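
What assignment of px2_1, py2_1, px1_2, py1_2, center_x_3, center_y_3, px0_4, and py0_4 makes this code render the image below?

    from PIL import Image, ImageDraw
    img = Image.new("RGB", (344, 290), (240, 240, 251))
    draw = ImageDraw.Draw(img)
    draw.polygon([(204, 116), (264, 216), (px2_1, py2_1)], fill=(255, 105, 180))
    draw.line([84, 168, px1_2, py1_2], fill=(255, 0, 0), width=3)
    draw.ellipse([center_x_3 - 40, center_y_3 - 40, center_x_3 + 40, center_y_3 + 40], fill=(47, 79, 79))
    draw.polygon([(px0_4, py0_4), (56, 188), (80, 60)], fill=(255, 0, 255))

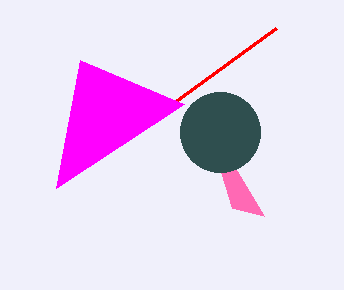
px2_1 = 232; py2_1 = 208; px1_2 = 276; py1_2 = 28; center_x_3 = 220; center_y_3 = 132; px0_4 = 184; py0_4 = 104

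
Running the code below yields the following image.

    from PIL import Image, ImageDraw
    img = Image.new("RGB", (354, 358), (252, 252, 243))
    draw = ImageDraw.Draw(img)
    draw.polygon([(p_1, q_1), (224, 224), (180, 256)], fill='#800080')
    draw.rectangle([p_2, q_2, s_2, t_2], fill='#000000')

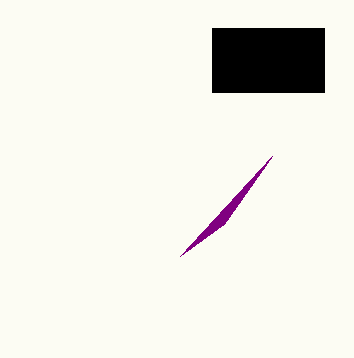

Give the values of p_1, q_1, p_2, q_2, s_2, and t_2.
p_1 = 272, q_1 = 156, p_2 = 212, q_2 = 28, s_2 = 324, t_2 = 92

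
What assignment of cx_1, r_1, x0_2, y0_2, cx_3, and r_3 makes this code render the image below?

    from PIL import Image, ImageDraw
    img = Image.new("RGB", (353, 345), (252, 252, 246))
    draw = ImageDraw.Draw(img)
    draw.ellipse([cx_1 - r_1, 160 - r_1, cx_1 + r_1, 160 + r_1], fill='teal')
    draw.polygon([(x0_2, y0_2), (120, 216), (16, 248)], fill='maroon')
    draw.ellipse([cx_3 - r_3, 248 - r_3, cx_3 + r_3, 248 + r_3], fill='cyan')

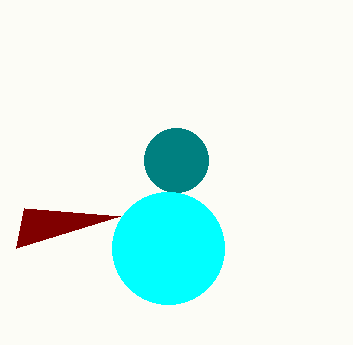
cx_1 = 176; r_1 = 32; x0_2 = 24; y0_2 = 208; cx_3 = 168; r_3 = 56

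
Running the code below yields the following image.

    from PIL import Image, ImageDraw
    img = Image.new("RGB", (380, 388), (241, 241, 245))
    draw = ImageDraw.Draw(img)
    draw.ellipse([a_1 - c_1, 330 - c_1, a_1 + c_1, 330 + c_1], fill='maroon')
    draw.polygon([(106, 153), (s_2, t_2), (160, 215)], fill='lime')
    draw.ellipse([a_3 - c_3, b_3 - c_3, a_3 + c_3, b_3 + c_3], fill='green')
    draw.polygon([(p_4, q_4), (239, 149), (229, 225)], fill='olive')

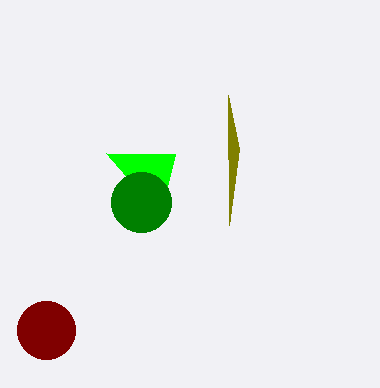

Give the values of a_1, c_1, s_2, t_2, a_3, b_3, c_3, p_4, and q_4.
a_1 = 46, c_1 = 29, s_2 = 175, t_2 = 154, a_3 = 141, b_3 = 202, c_3 = 30, p_4 = 228, q_4 = 95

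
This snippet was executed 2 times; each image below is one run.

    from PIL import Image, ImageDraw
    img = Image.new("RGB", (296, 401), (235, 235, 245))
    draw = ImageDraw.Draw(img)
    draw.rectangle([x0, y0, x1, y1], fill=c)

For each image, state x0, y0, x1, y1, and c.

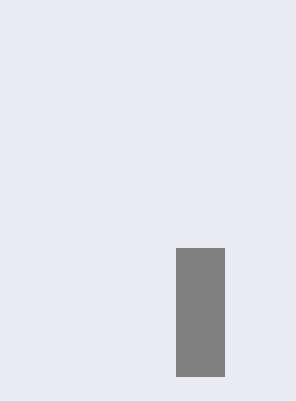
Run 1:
x0 = 176, y0 = 248, x1 = 224, y1 = 376, c = 'gray'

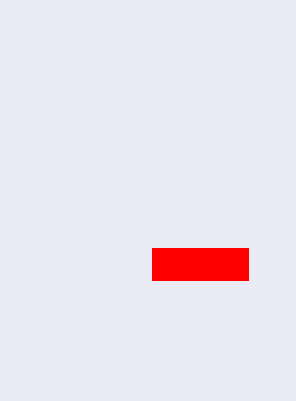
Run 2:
x0 = 152
y0 = 248
x1 = 248
y1 = 280
c = 'red'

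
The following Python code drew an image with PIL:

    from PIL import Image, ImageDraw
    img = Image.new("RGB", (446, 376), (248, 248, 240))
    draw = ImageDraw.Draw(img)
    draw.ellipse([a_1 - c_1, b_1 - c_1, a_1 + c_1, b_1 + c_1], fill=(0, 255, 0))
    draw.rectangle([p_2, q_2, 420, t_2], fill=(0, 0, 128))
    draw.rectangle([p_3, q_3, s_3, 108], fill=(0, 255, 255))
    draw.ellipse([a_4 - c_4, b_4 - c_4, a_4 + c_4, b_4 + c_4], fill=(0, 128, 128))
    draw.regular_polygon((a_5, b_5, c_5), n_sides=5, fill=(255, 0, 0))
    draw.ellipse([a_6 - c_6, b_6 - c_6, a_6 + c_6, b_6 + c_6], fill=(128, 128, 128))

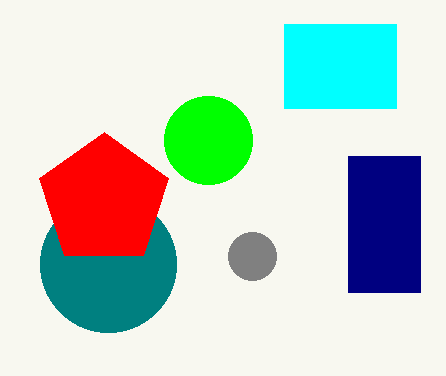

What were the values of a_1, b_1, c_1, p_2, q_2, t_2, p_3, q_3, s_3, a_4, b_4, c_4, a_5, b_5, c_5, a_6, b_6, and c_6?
a_1 = 208
b_1 = 140
c_1 = 44
p_2 = 348
q_2 = 156
t_2 = 292
p_3 = 284
q_3 = 24
s_3 = 396
a_4 = 108
b_4 = 264
c_4 = 68
a_5 = 104
b_5 = 200
c_5 = 68
a_6 = 252
b_6 = 256
c_6 = 24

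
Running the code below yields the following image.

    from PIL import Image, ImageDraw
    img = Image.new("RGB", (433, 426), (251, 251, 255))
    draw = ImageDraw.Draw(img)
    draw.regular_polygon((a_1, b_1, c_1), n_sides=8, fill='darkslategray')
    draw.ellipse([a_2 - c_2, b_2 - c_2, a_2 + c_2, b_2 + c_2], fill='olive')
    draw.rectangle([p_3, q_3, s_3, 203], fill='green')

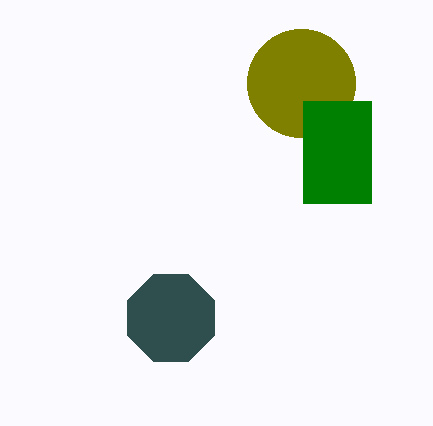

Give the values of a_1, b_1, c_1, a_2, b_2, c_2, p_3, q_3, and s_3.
a_1 = 171; b_1 = 318; c_1 = 47; a_2 = 301; b_2 = 83; c_2 = 54; p_3 = 303; q_3 = 101; s_3 = 371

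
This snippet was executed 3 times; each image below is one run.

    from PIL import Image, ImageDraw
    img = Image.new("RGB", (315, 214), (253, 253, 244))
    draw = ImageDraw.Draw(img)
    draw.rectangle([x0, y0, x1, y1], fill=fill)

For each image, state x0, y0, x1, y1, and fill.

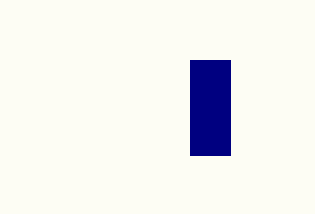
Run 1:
x0 = 190; y0 = 60; x1 = 230; y1 = 155; fill = 'navy'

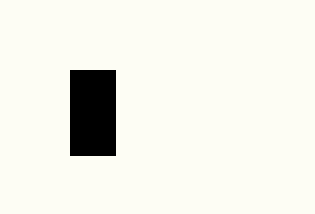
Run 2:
x0 = 70; y0 = 70; x1 = 115; y1 = 155; fill = 'black'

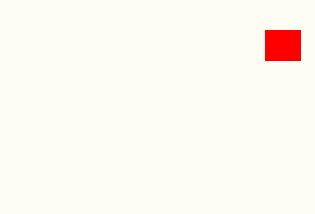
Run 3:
x0 = 265
y0 = 30
x1 = 300
y1 = 60
fill = 'red'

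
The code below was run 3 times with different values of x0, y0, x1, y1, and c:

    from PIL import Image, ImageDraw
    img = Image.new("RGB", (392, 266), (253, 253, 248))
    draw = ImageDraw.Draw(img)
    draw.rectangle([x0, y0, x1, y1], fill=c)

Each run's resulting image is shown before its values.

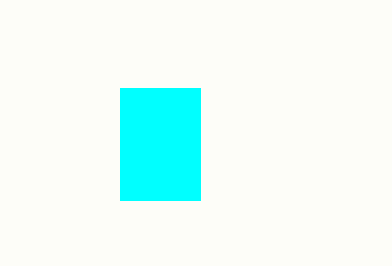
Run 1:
x0 = 120, y0 = 88, x1 = 200, y1 = 200, c = 'cyan'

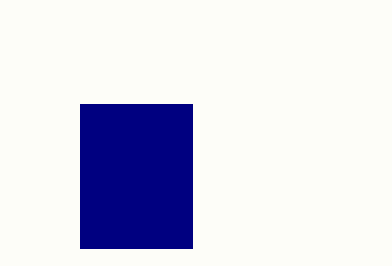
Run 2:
x0 = 80, y0 = 104, x1 = 192, y1 = 248, c = 'navy'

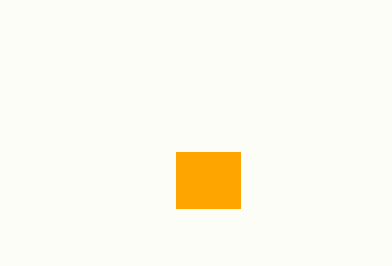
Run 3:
x0 = 176, y0 = 152, x1 = 240, y1 = 208, c = 'orange'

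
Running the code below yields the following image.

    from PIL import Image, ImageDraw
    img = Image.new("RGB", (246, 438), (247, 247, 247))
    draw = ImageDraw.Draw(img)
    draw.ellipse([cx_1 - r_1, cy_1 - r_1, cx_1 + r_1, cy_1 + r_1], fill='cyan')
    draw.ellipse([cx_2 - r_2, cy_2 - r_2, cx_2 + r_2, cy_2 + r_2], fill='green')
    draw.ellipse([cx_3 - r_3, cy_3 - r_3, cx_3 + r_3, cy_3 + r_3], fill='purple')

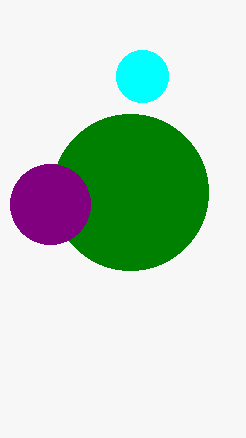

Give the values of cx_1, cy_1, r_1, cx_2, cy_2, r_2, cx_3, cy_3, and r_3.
cx_1 = 142; cy_1 = 76; r_1 = 26; cx_2 = 130; cy_2 = 192; r_2 = 78; cx_3 = 50; cy_3 = 204; r_3 = 40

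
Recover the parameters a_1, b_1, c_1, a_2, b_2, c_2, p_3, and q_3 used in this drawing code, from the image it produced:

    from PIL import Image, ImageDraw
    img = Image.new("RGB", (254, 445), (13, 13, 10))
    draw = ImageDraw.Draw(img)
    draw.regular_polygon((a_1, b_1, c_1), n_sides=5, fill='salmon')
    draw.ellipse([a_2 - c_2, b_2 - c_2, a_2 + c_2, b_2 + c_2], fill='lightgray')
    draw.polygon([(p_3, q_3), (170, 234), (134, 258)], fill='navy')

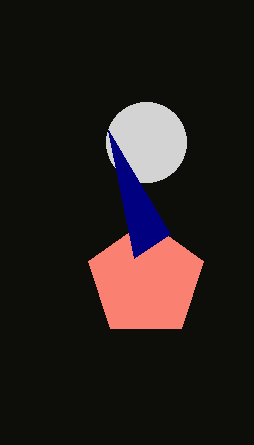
a_1 = 146; b_1 = 280; c_1 = 60; a_2 = 146; b_2 = 142; c_2 = 40; p_3 = 108; q_3 = 130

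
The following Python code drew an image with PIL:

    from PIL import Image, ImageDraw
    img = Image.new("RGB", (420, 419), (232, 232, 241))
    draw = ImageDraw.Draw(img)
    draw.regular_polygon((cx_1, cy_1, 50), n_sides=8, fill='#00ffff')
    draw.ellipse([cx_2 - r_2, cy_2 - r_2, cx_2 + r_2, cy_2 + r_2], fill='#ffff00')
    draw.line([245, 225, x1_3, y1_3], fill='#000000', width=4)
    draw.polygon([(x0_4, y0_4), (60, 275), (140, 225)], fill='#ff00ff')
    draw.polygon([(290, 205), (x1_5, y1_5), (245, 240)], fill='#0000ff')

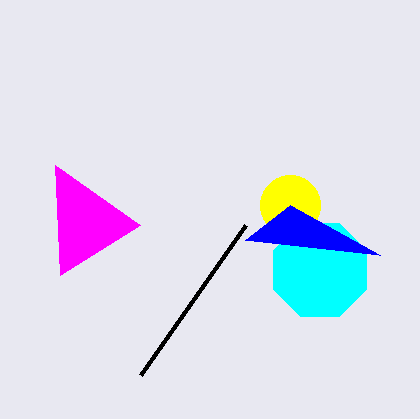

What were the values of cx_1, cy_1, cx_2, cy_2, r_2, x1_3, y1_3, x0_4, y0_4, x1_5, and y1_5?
cx_1 = 320
cy_1 = 270
cx_2 = 290
cy_2 = 205
r_2 = 30
x1_3 = 140
y1_3 = 375
x0_4 = 55
y0_4 = 165
x1_5 = 380
y1_5 = 255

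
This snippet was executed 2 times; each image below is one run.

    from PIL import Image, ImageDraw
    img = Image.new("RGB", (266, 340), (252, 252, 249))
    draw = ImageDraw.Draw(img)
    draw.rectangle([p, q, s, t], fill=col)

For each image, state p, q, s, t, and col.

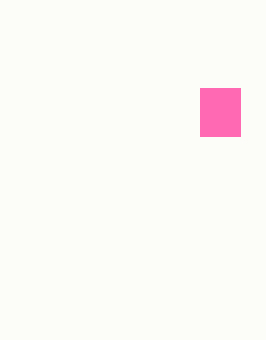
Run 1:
p = 200
q = 88
s = 240
t = 136
col = 'hotpink'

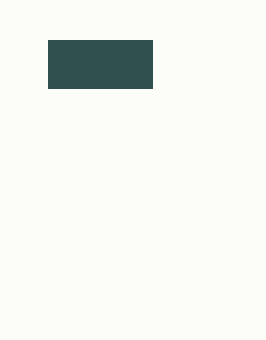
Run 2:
p = 48
q = 40
s = 152
t = 88
col = 'darkslategray'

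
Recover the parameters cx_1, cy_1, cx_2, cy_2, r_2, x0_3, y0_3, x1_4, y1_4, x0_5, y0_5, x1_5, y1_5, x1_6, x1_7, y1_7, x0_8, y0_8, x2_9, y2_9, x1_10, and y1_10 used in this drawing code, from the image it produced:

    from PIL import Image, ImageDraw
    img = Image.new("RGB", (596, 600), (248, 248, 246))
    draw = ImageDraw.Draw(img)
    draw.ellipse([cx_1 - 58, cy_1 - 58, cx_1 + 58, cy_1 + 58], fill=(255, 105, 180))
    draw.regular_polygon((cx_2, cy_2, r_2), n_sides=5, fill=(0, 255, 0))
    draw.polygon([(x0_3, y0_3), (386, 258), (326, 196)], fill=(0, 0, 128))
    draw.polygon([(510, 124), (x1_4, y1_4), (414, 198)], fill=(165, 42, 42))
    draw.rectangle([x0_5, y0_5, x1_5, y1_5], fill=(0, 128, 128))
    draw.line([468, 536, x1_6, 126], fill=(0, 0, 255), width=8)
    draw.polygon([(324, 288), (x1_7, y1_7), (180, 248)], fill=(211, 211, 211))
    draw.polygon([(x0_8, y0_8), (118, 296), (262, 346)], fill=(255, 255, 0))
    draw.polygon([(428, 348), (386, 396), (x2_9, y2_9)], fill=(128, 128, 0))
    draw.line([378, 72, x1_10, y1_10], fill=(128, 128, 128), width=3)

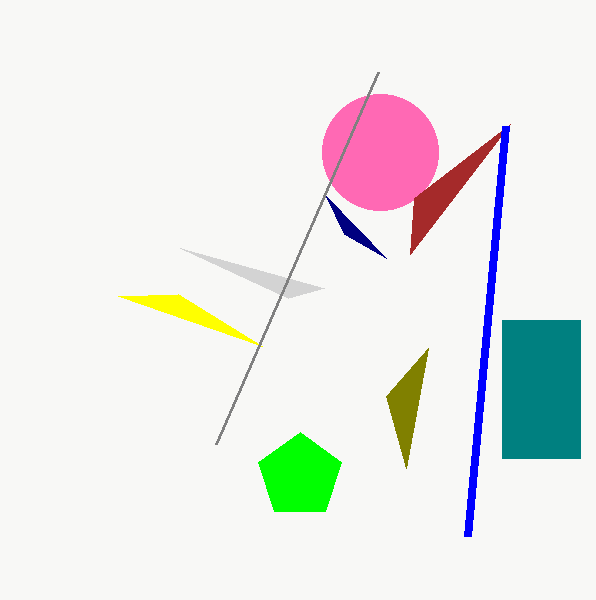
cx_1 = 380
cy_1 = 152
cx_2 = 300
cy_2 = 476
r_2 = 44
x0_3 = 344
y0_3 = 234
x1_4 = 410
y1_4 = 254
x0_5 = 502
y0_5 = 320
x1_5 = 580
y1_5 = 458
x1_6 = 506
x1_7 = 288
y1_7 = 298
x0_8 = 178
y0_8 = 294
x2_9 = 406
y2_9 = 468
x1_10 = 216
y1_10 = 444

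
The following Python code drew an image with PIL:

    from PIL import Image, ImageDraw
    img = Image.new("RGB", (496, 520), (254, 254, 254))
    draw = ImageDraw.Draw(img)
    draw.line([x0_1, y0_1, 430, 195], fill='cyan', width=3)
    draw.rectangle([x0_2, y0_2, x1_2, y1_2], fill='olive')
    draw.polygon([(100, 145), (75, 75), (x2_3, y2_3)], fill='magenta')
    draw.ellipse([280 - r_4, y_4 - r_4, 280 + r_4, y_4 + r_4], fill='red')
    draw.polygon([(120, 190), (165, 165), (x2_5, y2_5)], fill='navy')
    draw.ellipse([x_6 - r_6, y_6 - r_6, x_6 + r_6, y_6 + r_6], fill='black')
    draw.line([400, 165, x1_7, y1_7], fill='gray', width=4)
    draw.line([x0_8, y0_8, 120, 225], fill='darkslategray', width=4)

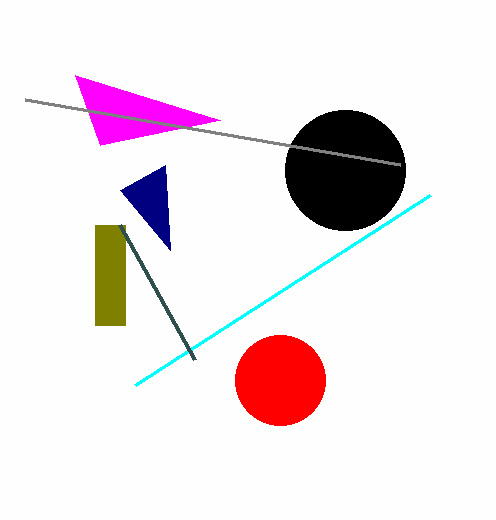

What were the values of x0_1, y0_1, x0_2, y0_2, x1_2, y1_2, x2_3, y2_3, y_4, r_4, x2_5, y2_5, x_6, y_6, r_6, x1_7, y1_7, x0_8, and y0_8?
x0_1 = 135; y0_1 = 385; x0_2 = 95; y0_2 = 225; x1_2 = 125; y1_2 = 325; x2_3 = 220; y2_3 = 120; y_4 = 380; r_4 = 45; x2_5 = 170; y2_5 = 250; x_6 = 345; y_6 = 170; r_6 = 60; x1_7 = 25; y1_7 = 100; x0_8 = 195; y0_8 = 360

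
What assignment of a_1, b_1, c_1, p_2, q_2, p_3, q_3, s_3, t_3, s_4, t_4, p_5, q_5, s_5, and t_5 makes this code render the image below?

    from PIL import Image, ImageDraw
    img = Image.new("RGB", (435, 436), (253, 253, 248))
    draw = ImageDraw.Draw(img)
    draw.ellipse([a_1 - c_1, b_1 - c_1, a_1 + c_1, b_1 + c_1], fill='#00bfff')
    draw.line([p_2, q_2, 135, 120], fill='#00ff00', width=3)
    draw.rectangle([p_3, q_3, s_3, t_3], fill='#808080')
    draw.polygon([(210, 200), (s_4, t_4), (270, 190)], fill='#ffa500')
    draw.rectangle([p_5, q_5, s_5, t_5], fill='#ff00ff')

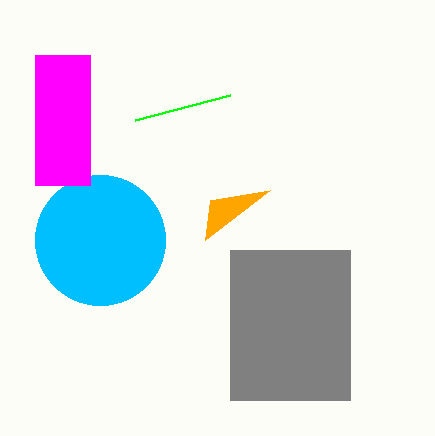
a_1 = 100; b_1 = 240; c_1 = 65; p_2 = 230; q_2 = 95; p_3 = 230; q_3 = 250; s_3 = 350; t_3 = 400; s_4 = 205; t_4 = 240; p_5 = 35; q_5 = 55; s_5 = 90; t_5 = 185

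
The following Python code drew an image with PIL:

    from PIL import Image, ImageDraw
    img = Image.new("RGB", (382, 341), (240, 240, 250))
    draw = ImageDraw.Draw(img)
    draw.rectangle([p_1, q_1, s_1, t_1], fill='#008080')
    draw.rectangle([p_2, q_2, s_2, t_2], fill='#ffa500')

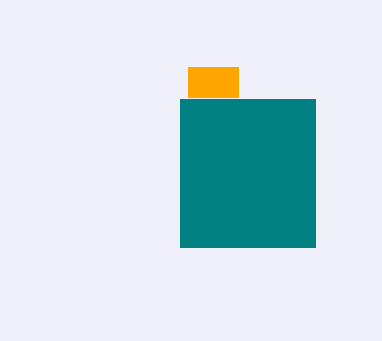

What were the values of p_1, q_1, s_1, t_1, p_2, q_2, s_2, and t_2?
p_1 = 180, q_1 = 99, s_1 = 315, t_1 = 247, p_2 = 188, q_2 = 67, s_2 = 238, t_2 = 97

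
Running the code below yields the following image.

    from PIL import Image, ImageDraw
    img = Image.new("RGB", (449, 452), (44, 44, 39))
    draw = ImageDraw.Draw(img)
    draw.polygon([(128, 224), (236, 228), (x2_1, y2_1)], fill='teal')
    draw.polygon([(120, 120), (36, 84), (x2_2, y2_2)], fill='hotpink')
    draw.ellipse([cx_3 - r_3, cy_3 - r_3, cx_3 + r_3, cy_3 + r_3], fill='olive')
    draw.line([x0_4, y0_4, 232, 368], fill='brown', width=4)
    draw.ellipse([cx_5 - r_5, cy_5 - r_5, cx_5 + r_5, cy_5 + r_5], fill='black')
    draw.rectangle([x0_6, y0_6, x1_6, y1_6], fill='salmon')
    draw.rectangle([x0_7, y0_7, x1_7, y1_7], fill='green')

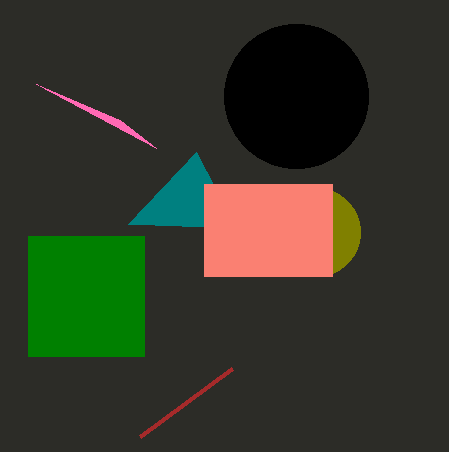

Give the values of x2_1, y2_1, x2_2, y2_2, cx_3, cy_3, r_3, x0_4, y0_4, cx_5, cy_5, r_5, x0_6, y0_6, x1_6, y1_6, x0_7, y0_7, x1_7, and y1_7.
x2_1 = 196
y2_1 = 152
x2_2 = 156
y2_2 = 148
cx_3 = 316
cy_3 = 232
r_3 = 44
x0_4 = 140
y0_4 = 436
cx_5 = 296
cy_5 = 96
r_5 = 72
x0_6 = 204
y0_6 = 184
x1_6 = 332
y1_6 = 276
x0_7 = 28
y0_7 = 236
x1_7 = 144
y1_7 = 356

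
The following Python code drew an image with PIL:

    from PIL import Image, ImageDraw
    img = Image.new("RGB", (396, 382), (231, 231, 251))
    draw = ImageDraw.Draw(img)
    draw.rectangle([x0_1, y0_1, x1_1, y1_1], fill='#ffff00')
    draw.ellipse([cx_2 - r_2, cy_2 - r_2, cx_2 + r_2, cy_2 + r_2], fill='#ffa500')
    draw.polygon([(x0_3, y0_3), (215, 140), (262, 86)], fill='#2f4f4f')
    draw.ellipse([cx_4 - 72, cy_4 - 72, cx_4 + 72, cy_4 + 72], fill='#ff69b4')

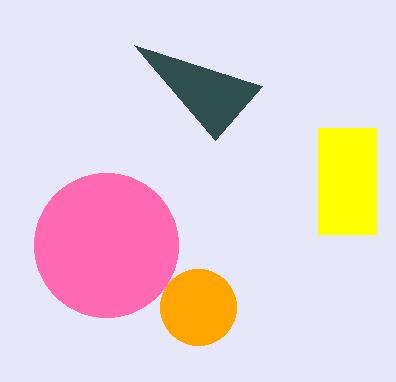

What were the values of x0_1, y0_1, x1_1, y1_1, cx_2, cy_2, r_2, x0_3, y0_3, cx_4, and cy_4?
x0_1 = 318, y0_1 = 128, x1_1 = 376, y1_1 = 234, cx_2 = 198, cy_2 = 307, r_2 = 38, x0_3 = 134, y0_3 = 45, cx_4 = 106, cy_4 = 245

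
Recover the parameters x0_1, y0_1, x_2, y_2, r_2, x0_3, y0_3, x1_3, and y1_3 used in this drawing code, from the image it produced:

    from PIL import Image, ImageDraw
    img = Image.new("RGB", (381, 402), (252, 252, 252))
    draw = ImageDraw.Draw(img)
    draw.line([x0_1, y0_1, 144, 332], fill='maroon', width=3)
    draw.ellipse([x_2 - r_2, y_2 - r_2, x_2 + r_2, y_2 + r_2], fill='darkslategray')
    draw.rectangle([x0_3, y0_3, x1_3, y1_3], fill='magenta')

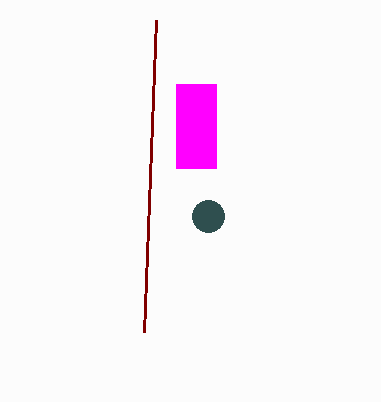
x0_1 = 156; y0_1 = 20; x_2 = 208; y_2 = 216; r_2 = 16; x0_3 = 176; y0_3 = 84; x1_3 = 216; y1_3 = 168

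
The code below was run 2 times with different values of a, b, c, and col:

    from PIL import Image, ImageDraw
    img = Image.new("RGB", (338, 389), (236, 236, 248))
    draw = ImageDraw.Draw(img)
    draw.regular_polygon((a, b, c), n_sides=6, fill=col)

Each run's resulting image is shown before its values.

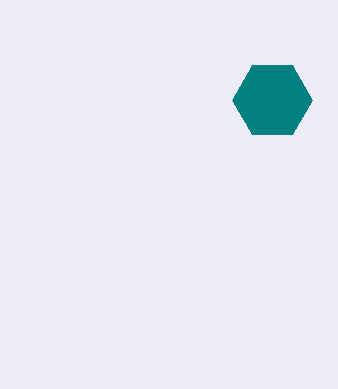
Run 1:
a = 272, b = 100, c = 40, col = 'teal'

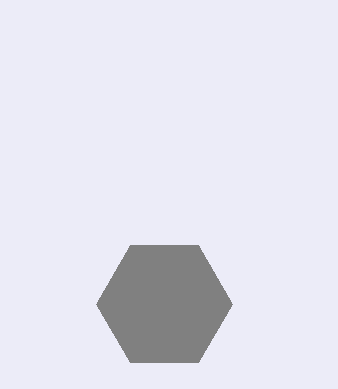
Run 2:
a = 164, b = 304, c = 68, col = 'gray'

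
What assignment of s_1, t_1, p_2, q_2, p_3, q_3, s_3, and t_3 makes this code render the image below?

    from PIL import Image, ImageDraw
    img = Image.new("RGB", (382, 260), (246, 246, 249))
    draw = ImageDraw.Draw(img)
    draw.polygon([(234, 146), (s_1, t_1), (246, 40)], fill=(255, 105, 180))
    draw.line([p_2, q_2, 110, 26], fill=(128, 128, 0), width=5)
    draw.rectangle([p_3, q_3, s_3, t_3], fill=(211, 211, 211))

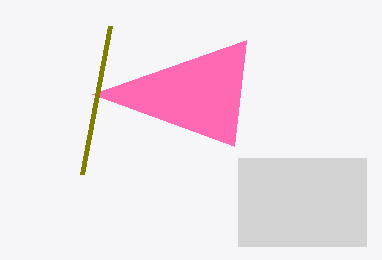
s_1 = 92; t_1 = 94; p_2 = 82; q_2 = 174; p_3 = 238; q_3 = 158; s_3 = 366; t_3 = 246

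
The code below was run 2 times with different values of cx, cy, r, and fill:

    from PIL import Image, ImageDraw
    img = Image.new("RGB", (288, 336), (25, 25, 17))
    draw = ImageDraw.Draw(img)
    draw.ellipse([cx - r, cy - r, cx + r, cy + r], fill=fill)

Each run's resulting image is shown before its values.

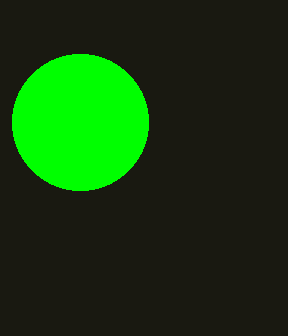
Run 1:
cx = 80; cy = 122; r = 68; fill = 'lime'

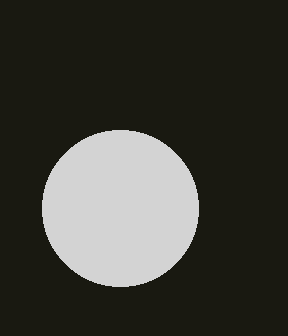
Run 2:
cx = 120, cy = 208, r = 78, fill = 'lightgray'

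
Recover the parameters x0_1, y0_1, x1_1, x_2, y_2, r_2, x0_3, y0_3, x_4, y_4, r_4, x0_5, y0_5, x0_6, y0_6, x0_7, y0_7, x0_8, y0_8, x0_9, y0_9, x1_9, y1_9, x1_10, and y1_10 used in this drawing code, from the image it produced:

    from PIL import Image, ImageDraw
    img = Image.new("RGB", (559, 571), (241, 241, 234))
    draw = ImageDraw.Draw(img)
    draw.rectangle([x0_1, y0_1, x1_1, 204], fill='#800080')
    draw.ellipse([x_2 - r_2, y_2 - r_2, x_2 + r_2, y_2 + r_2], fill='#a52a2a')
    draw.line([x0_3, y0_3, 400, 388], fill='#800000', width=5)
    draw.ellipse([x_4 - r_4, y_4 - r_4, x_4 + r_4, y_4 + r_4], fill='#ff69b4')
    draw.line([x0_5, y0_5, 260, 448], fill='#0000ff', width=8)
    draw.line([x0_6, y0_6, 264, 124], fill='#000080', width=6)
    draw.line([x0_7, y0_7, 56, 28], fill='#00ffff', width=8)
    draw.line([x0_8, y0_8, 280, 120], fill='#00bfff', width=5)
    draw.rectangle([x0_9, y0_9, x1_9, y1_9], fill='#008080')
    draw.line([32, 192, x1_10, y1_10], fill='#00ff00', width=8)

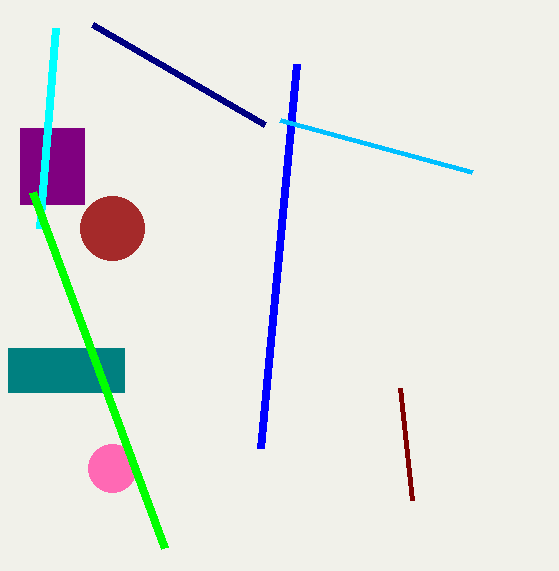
x0_1 = 20, y0_1 = 128, x1_1 = 84, x_2 = 112, y_2 = 228, r_2 = 32, x0_3 = 412, y0_3 = 500, x_4 = 112, y_4 = 468, r_4 = 24, x0_5 = 296, y0_5 = 64, x0_6 = 92, y0_6 = 24, x0_7 = 40, y0_7 = 228, x0_8 = 472, y0_8 = 172, x0_9 = 8, y0_9 = 348, x1_9 = 124, y1_9 = 392, x1_10 = 164, y1_10 = 548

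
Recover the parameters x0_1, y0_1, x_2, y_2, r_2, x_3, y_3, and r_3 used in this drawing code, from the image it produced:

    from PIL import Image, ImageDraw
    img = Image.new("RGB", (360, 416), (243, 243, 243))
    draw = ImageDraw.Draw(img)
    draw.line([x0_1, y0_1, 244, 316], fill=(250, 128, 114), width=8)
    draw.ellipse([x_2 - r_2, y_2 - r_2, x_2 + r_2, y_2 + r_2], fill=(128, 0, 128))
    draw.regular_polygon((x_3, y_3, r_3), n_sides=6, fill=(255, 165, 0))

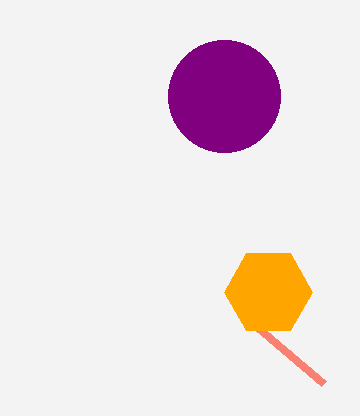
x0_1 = 324, y0_1 = 384, x_2 = 224, y_2 = 96, r_2 = 56, x_3 = 268, y_3 = 292, r_3 = 44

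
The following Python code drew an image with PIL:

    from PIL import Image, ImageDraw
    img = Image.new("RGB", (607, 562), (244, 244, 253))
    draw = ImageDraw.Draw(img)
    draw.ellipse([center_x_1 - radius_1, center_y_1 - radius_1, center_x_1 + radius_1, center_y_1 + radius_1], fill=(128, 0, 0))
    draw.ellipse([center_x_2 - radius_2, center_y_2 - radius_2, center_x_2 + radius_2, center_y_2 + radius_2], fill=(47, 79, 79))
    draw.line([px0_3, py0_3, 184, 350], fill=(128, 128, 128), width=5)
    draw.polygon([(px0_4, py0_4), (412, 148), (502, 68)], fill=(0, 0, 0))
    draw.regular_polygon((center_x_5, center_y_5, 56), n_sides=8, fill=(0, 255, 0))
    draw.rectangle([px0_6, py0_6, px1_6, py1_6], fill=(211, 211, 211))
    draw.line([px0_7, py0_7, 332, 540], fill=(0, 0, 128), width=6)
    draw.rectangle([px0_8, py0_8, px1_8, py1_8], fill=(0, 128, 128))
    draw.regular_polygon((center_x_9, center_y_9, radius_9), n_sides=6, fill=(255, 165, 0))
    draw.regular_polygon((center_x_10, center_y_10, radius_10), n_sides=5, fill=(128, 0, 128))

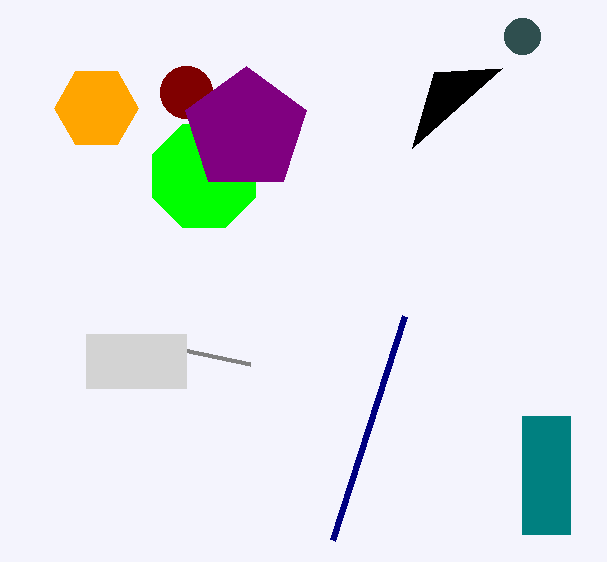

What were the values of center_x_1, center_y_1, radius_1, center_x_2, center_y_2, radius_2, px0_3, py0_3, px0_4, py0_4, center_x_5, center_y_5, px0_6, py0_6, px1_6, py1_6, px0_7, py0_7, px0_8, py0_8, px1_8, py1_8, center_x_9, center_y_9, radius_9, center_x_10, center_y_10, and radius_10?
center_x_1 = 186
center_y_1 = 92
radius_1 = 26
center_x_2 = 522
center_y_2 = 36
radius_2 = 18
px0_3 = 250
py0_3 = 364
px0_4 = 434
py0_4 = 72
center_x_5 = 204
center_y_5 = 176
px0_6 = 86
py0_6 = 334
px1_6 = 186
py1_6 = 388
px0_7 = 404
py0_7 = 316
px0_8 = 522
py0_8 = 416
px1_8 = 570
py1_8 = 534
center_x_9 = 96
center_y_9 = 108
radius_9 = 42
center_x_10 = 246
center_y_10 = 130
radius_10 = 64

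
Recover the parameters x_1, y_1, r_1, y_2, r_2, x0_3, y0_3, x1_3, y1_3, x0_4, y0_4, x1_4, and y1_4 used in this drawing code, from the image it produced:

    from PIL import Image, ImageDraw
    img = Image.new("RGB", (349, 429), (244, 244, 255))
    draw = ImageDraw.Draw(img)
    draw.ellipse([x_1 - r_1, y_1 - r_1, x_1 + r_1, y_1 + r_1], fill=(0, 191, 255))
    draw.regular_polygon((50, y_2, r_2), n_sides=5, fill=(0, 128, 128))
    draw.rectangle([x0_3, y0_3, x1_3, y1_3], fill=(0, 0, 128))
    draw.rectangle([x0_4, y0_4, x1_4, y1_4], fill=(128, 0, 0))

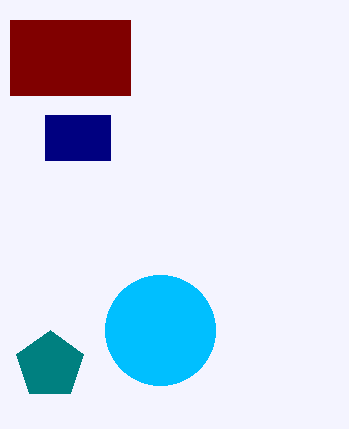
x_1 = 160; y_1 = 330; r_1 = 55; y_2 = 365; r_2 = 35; x0_3 = 45; y0_3 = 115; x1_3 = 110; y1_3 = 160; x0_4 = 10; y0_4 = 20; x1_4 = 130; y1_4 = 95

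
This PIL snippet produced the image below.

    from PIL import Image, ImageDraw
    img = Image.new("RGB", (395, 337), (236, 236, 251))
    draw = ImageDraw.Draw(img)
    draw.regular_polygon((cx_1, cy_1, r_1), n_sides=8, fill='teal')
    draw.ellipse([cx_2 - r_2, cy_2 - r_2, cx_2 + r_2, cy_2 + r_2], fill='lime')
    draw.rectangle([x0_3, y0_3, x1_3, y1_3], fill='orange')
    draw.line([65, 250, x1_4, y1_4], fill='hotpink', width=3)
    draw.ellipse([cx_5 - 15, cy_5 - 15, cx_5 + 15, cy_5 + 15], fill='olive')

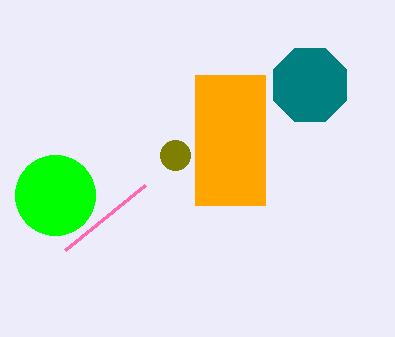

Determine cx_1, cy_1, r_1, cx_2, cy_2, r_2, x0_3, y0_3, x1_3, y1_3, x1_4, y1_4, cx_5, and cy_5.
cx_1 = 310
cy_1 = 85
r_1 = 40
cx_2 = 55
cy_2 = 195
r_2 = 40
x0_3 = 195
y0_3 = 75
x1_3 = 265
y1_3 = 205
x1_4 = 145
y1_4 = 185
cx_5 = 175
cy_5 = 155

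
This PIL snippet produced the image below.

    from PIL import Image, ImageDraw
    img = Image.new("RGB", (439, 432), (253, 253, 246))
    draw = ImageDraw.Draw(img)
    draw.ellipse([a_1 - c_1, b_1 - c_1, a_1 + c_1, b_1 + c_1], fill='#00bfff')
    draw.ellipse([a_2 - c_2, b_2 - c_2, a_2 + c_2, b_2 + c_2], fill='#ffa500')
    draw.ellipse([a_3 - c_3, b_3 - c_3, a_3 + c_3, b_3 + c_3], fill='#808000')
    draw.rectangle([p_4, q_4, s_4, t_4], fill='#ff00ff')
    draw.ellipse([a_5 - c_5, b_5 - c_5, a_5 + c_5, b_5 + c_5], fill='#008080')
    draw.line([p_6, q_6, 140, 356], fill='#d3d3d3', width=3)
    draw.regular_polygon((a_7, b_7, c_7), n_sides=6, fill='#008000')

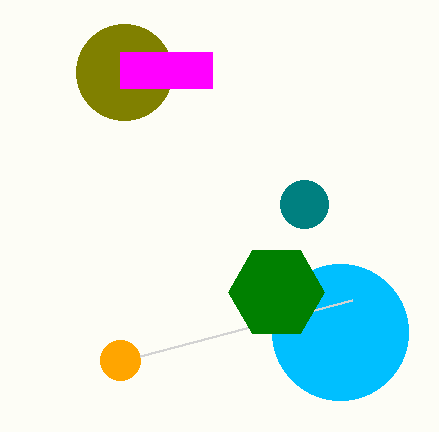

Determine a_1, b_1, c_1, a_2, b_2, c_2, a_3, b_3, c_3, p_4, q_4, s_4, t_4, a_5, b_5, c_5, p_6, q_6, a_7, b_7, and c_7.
a_1 = 340; b_1 = 332; c_1 = 68; a_2 = 120; b_2 = 360; c_2 = 20; a_3 = 124; b_3 = 72; c_3 = 48; p_4 = 120; q_4 = 52; s_4 = 212; t_4 = 88; a_5 = 304; b_5 = 204; c_5 = 24; p_6 = 352; q_6 = 300; a_7 = 276; b_7 = 292; c_7 = 48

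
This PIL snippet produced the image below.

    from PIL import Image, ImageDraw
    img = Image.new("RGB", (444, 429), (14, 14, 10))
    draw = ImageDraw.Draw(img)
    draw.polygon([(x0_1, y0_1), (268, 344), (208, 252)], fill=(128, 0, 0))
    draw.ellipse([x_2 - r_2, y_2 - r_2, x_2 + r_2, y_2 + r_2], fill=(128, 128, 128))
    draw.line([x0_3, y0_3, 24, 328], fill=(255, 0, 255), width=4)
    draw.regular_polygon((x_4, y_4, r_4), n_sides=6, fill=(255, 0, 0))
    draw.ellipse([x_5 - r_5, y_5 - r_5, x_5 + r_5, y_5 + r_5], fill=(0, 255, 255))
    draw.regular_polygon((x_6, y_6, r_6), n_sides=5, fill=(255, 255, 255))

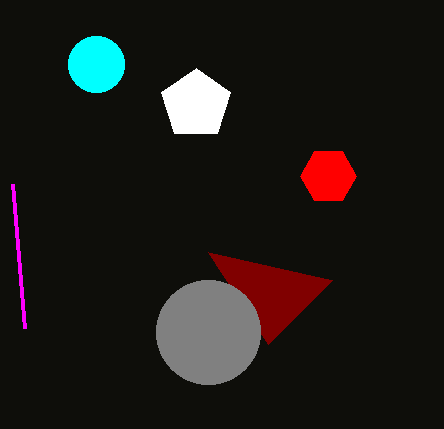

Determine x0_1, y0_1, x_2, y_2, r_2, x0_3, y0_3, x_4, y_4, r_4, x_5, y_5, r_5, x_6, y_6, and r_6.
x0_1 = 332, y0_1 = 280, x_2 = 208, y_2 = 332, r_2 = 52, x0_3 = 12, y0_3 = 184, x_4 = 328, y_4 = 176, r_4 = 28, x_5 = 96, y_5 = 64, r_5 = 28, x_6 = 196, y_6 = 104, r_6 = 36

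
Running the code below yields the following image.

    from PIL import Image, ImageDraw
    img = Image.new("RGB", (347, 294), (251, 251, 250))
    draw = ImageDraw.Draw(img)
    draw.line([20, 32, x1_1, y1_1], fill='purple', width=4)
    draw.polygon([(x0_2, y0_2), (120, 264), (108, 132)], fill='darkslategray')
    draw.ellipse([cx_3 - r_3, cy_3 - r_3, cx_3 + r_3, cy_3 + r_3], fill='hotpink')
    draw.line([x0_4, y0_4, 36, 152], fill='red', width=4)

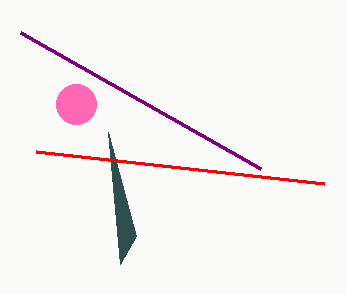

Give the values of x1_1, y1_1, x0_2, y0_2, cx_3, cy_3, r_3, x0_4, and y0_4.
x1_1 = 260
y1_1 = 168
x0_2 = 136
y0_2 = 236
cx_3 = 76
cy_3 = 104
r_3 = 20
x0_4 = 324
y0_4 = 184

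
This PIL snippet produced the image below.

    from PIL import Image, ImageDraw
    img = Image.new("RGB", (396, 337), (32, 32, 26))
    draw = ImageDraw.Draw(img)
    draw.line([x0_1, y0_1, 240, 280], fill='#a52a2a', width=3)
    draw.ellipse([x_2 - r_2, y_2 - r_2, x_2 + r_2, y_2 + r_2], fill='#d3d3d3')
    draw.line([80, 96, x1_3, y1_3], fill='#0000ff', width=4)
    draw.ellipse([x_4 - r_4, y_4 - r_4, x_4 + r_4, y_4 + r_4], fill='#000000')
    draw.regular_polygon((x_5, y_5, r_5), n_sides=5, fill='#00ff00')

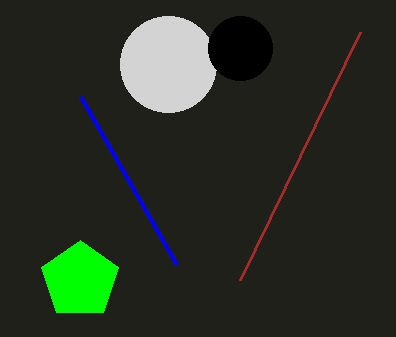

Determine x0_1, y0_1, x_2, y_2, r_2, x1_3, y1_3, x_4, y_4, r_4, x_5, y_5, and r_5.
x0_1 = 360, y0_1 = 32, x_2 = 168, y_2 = 64, r_2 = 48, x1_3 = 176, y1_3 = 264, x_4 = 240, y_4 = 48, r_4 = 32, x_5 = 80, y_5 = 280, r_5 = 40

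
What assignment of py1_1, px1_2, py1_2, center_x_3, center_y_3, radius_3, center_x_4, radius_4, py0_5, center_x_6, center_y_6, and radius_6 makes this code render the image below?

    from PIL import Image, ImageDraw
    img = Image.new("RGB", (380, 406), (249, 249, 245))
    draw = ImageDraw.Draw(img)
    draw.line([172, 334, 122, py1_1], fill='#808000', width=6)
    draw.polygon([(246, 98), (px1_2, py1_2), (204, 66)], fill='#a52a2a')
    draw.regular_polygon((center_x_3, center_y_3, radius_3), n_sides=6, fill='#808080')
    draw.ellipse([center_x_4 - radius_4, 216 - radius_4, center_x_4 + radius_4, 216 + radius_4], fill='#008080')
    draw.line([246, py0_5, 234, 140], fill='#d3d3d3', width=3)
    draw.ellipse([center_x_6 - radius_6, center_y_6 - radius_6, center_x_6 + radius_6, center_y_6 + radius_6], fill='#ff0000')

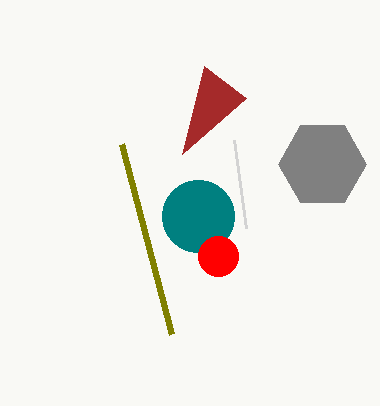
py1_1 = 144; px1_2 = 182; py1_2 = 154; center_x_3 = 322; center_y_3 = 164; radius_3 = 44; center_x_4 = 198; radius_4 = 36; py0_5 = 228; center_x_6 = 218; center_y_6 = 256; radius_6 = 20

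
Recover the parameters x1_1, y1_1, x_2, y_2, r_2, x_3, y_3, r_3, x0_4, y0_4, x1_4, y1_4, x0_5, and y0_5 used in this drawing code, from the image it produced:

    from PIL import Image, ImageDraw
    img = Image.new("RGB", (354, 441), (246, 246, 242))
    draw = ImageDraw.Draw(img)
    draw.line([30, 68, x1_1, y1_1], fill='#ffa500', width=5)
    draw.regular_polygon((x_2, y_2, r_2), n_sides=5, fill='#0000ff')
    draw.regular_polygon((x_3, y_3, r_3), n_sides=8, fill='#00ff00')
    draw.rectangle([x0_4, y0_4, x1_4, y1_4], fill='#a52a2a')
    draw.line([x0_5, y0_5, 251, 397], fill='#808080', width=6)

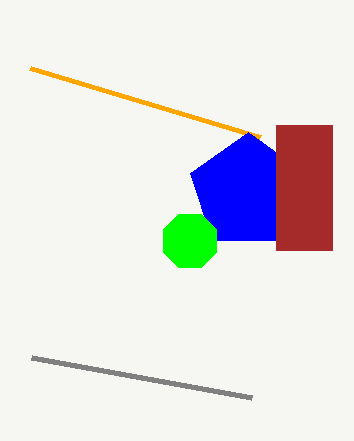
x1_1 = 260
y1_1 = 137
x_2 = 248
y_2 = 192
r_2 = 60
x_3 = 190
y_3 = 241
r_3 = 29
x0_4 = 276
y0_4 = 125
x1_4 = 332
y1_4 = 250
x0_5 = 31
y0_5 = 357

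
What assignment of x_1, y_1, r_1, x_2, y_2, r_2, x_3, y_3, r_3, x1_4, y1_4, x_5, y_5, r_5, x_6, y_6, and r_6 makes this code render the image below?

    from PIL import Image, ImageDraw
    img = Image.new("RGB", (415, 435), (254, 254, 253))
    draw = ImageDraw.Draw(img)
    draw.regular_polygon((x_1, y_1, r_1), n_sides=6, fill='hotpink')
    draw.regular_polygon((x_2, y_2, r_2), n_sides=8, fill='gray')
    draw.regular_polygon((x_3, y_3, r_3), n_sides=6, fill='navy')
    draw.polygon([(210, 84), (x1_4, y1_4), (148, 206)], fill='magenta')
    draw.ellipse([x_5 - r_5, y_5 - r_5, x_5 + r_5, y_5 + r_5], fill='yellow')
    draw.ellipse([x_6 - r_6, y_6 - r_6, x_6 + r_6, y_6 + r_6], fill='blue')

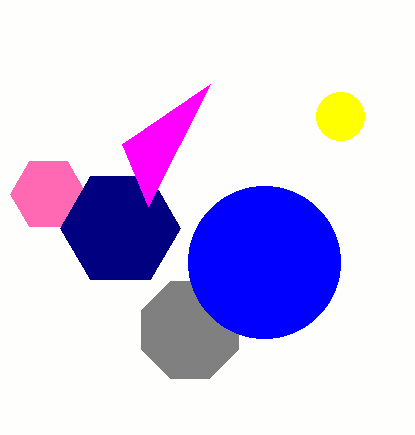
x_1 = 48; y_1 = 194; r_1 = 38; x_2 = 190; y_2 = 330; r_2 = 52; x_3 = 120; y_3 = 228; r_3 = 60; x1_4 = 122; y1_4 = 144; x_5 = 340; y_5 = 116; r_5 = 24; x_6 = 264; y_6 = 262; r_6 = 76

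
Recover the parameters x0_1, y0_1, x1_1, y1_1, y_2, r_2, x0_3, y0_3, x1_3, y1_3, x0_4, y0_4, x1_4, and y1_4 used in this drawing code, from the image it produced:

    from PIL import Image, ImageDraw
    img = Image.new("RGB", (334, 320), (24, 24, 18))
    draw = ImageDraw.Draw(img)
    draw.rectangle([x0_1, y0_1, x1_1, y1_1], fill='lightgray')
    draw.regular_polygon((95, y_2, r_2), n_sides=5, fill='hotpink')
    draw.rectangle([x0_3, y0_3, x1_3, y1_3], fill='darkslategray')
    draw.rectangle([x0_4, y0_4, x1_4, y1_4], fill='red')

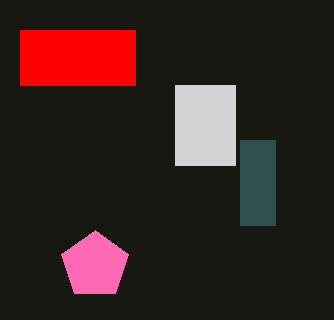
x0_1 = 175
y0_1 = 85
x1_1 = 235
y1_1 = 165
y_2 = 265
r_2 = 35
x0_3 = 240
y0_3 = 140
x1_3 = 275
y1_3 = 225
x0_4 = 20
y0_4 = 30
x1_4 = 135
y1_4 = 85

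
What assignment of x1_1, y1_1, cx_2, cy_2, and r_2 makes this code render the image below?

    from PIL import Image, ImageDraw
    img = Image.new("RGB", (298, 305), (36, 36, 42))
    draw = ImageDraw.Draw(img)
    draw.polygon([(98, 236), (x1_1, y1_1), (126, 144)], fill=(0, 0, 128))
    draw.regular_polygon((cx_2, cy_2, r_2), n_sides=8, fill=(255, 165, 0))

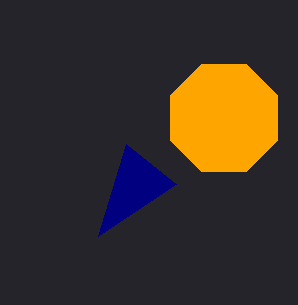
x1_1 = 176, y1_1 = 184, cx_2 = 224, cy_2 = 118, r_2 = 58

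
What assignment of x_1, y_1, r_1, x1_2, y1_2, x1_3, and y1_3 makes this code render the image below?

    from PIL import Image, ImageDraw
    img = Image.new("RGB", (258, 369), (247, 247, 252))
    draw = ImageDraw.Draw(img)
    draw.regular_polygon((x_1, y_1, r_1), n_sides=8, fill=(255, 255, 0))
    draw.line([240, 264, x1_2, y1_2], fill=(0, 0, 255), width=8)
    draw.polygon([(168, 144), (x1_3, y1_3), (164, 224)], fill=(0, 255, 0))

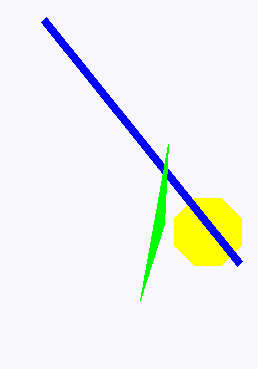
x_1 = 208; y_1 = 232; r_1 = 36; x1_2 = 44; y1_2 = 20; x1_3 = 140; y1_3 = 300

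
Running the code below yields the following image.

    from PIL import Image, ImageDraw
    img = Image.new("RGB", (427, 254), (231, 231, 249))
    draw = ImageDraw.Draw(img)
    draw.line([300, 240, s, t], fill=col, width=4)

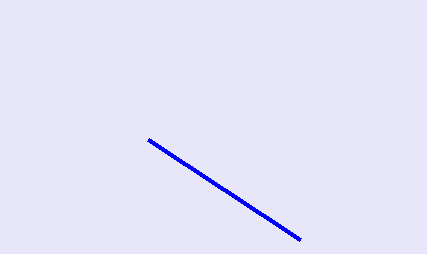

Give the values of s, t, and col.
s = 148
t = 140
col = 'blue'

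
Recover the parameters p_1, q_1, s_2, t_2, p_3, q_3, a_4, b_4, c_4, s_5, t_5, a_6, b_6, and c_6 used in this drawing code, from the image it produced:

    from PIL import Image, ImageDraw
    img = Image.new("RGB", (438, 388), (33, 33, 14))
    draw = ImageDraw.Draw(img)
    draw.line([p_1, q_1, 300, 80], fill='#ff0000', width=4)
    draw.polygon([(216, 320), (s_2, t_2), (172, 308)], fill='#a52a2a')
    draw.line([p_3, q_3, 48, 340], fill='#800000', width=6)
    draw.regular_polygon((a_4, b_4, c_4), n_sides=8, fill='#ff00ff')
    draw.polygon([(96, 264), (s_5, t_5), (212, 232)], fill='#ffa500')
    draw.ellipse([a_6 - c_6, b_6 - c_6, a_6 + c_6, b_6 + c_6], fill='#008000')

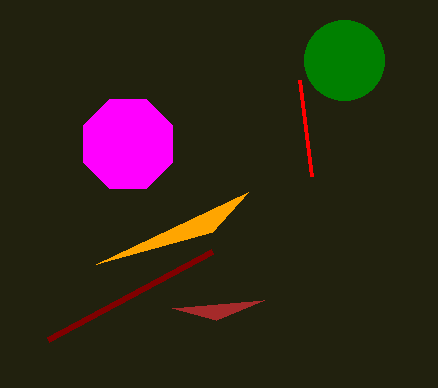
p_1 = 312, q_1 = 176, s_2 = 264, t_2 = 300, p_3 = 212, q_3 = 252, a_4 = 128, b_4 = 144, c_4 = 48, s_5 = 248, t_5 = 192, a_6 = 344, b_6 = 60, c_6 = 40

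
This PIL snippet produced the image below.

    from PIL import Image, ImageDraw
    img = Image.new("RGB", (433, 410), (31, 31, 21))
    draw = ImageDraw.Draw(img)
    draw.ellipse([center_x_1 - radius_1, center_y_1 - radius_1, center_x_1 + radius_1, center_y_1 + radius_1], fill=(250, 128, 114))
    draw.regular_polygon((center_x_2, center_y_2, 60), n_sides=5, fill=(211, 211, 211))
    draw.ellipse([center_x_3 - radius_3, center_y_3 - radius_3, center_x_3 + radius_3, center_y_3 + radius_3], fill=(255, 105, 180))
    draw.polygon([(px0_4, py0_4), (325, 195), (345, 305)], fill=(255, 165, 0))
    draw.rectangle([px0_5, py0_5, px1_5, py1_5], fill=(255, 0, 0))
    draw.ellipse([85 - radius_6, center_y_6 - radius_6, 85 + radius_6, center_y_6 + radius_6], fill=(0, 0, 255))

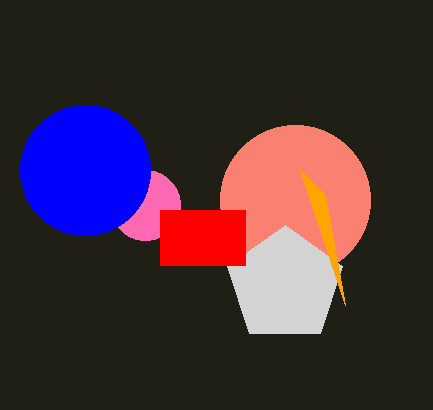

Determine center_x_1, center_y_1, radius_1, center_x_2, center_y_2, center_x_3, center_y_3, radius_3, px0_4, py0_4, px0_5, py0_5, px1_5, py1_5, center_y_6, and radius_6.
center_x_1 = 295
center_y_1 = 200
radius_1 = 75
center_x_2 = 285
center_y_2 = 285
center_x_3 = 145
center_y_3 = 205
radius_3 = 35
px0_4 = 300
py0_4 = 170
px0_5 = 160
py0_5 = 210
px1_5 = 245
py1_5 = 265
center_y_6 = 170
radius_6 = 65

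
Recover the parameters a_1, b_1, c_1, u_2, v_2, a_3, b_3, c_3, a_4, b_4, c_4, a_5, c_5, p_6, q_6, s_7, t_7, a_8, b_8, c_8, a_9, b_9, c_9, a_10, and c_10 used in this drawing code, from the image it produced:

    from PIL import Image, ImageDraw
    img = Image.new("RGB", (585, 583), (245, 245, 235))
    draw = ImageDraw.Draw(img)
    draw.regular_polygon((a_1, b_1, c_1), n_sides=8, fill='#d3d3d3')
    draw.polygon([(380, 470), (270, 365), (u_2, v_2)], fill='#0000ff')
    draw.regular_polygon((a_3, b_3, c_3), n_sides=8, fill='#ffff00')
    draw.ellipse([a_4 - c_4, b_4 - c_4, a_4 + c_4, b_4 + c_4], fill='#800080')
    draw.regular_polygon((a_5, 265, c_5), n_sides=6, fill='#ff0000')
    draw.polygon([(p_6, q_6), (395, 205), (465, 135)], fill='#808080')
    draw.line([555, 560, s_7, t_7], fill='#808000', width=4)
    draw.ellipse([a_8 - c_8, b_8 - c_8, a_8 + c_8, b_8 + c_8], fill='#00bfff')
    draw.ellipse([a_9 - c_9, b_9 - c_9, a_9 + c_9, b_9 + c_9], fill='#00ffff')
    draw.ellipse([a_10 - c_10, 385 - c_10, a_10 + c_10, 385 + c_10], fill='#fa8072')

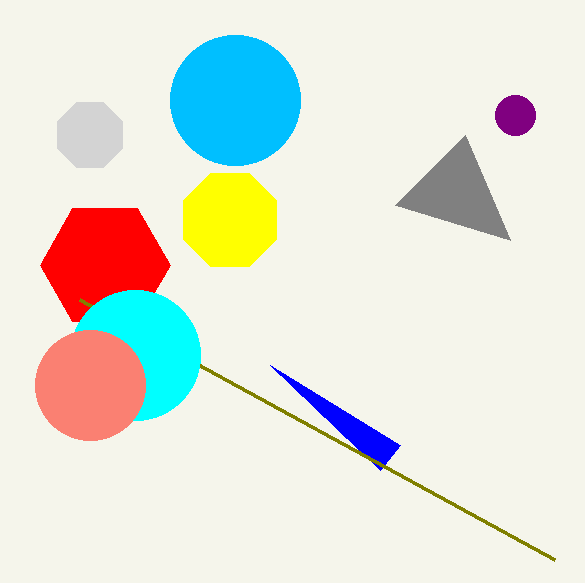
a_1 = 90; b_1 = 135; c_1 = 35; u_2 = 400; v_2 = 445; a_3 = 230; b_3 = 220; c_3 = 50; a_4 = 515; b_4 = 115; c_4 = 20; a_5 = 105; c_5 = 65; p_6 = 510; q_6 = 240; s_7 = 80; t_7 = 300; a_8 = 235; b_8 = 100; c_8 = 65; a_9 = 135; b_9 = 355; c_9 = 65; a_10 = 90; c_10 = 55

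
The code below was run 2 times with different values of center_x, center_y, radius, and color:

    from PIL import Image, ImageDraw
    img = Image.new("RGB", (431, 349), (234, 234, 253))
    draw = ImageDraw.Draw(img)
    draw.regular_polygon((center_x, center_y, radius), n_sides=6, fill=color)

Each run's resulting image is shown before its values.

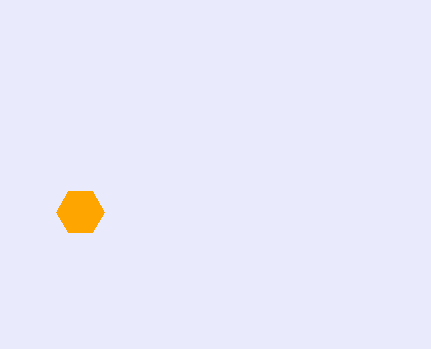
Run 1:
center_x = 80; center_y = 212; radius = 24; color = 'orange'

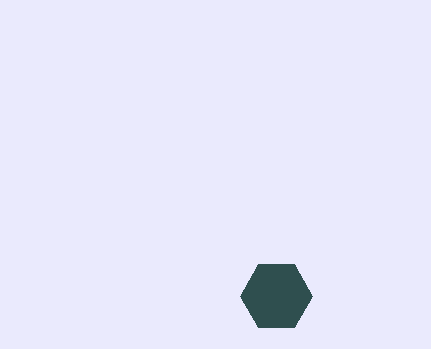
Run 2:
center_x = 276, center_y = 296, radius = 36, color = 'darkslategray'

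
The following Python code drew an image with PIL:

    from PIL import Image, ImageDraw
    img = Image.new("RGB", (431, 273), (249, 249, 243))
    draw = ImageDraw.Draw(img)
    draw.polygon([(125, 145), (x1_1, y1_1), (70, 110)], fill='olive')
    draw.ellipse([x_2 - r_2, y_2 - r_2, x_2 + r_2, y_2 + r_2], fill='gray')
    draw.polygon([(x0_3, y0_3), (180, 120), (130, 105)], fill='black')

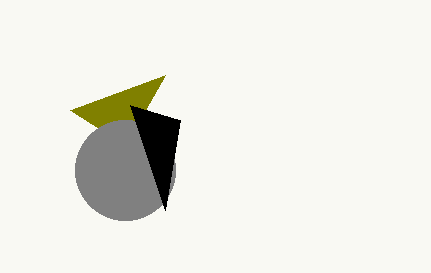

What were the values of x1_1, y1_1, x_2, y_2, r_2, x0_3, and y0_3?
x1_1 = 165; y1_1 = 75; x_2 = 125; y_2 = 170; r_2 = 50; x0_3 = 165; y0_3 = 210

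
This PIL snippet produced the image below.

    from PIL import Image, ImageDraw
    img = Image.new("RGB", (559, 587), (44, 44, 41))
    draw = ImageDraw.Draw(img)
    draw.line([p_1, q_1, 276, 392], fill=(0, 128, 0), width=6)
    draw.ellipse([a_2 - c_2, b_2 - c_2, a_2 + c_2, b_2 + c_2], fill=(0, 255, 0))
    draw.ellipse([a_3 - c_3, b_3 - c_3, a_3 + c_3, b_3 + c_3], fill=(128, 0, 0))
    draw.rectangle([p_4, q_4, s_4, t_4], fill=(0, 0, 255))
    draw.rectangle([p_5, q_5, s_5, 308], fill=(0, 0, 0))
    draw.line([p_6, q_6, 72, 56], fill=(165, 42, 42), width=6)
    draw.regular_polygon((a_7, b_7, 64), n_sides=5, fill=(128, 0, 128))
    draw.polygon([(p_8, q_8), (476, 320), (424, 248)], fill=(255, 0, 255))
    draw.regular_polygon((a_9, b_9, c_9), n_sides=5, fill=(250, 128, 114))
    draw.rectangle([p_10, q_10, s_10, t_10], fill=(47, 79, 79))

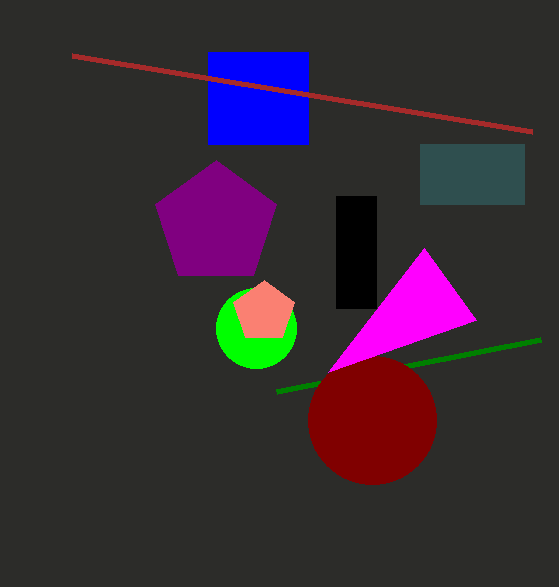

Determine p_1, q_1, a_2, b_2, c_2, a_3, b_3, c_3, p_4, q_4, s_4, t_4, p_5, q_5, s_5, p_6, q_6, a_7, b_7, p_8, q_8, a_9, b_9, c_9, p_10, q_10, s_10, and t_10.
p_1 = 540
q_1 = 340
a_2 = 256
b_2 = 328
c_2 = 40
a_3 = 372
b_3 = 420
c_3 = 64
p_4 = 208
q_4 = 52
s_4 = 308
t_4 = 144
p_5 = 336
q_5 = 196
s_5 = 376
p_6 = 532
q_6 = 132
a_7 = 216
b_7 = 224
p_8 = 328
q_8 = 372
a_9 = 264
b_9 = 312
c_9 = 32
p_10 = 420
q_10 = 144
s_10 = 524
t_10 = 204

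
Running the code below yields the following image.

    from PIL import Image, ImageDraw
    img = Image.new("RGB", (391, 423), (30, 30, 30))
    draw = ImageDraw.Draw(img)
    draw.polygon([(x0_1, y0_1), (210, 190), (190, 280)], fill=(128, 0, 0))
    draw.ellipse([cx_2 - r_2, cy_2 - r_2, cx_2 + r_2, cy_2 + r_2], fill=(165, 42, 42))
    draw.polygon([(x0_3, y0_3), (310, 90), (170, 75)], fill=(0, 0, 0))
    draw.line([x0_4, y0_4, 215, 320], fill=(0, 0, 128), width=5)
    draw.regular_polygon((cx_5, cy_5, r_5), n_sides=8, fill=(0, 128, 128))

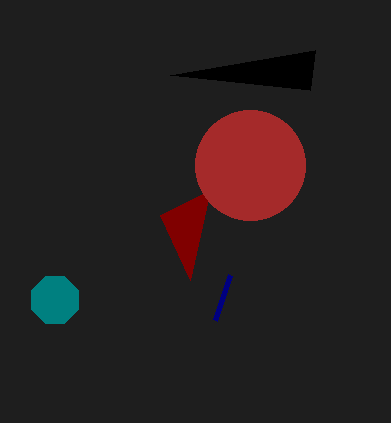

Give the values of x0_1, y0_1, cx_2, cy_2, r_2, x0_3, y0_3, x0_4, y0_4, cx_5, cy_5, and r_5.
x0_1 = 160; y0_1 = 215; cx_2 = 250; cy_2 = 165; r_2 = 55; x0_3 = 315; y0_3 = 50; x0_4 = 230; y0_4 = 275; cx_5 = 55; cy_5 = 300; r_5 = 25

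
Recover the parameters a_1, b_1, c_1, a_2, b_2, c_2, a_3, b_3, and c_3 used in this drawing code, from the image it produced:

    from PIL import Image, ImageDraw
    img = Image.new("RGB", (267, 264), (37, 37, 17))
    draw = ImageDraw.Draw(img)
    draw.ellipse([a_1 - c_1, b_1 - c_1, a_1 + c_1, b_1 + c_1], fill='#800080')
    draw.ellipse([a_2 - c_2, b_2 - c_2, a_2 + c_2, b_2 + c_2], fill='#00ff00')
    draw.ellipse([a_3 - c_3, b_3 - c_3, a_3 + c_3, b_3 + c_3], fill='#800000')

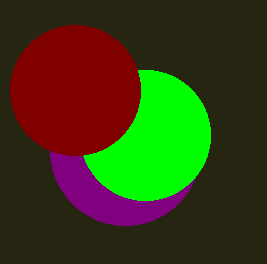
a_1 = 125, b_1 = 150, c_1 = 75, a_2 = 145, b_2 = 135, c_2 = 65, a_3 = 75, b_3 = 90, c_3 = 65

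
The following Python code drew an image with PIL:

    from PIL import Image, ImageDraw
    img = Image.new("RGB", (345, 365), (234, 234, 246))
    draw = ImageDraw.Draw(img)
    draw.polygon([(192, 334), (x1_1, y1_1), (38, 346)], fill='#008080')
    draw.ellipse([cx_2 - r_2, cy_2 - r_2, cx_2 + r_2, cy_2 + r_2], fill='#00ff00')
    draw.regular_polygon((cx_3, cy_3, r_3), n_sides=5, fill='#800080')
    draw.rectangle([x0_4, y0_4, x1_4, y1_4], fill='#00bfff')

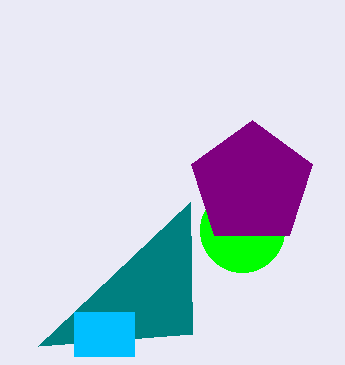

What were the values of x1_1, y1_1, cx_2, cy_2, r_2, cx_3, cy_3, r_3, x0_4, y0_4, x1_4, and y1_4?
x1_1 = 190, y1_1 = 202, cx_2 = 242, cy_2 = 230, r_2 = 42, cx_3 = 252, cy_3 = 184, r_3 = 64, x0_4 = 74, y0_4 = 312, x1_4 = 134, y1_4 = 356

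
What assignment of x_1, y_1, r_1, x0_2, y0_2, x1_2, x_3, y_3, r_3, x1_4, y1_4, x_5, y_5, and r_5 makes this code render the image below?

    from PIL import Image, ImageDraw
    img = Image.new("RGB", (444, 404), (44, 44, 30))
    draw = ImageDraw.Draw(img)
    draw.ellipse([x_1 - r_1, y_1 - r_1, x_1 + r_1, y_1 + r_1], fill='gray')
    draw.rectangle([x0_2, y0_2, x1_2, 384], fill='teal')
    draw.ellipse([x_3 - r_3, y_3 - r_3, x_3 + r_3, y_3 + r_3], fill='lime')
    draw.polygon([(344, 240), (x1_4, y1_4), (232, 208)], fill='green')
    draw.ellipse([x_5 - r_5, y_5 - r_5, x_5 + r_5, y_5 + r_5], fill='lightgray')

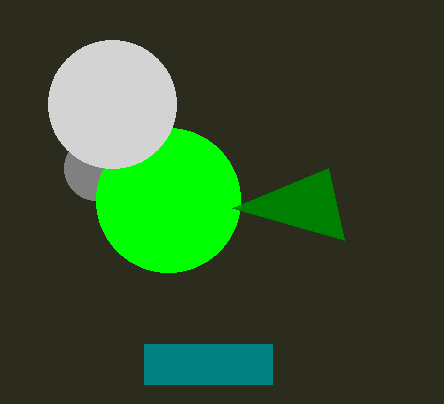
x_1 = 96
y_1 = 168
r_1 = 32
x0_2 = 144
y0_2 = 344
x1_2 = 272
x_3 = 168
y_3 = 200
r_3 = 72
x1_4 = 328
y1_4 = 168
x_5 = 112
y_5 = 104
r_5 = 64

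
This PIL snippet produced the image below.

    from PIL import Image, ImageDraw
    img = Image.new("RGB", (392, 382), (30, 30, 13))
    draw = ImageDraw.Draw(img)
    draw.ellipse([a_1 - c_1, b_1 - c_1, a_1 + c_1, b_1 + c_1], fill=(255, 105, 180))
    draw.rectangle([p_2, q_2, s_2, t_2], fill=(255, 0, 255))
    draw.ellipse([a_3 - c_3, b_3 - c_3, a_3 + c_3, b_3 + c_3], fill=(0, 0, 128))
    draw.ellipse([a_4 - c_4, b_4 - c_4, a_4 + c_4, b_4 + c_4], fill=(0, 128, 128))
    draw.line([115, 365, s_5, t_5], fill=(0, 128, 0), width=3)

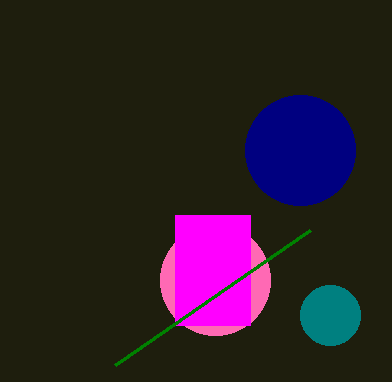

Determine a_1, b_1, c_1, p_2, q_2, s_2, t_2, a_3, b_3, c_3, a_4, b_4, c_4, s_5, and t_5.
a_1 = 215, b_1 = 280, c_1 = 55, p_2 = 175, q_2 = 215, s_2 = 250, t_2 = 325, a_3 = 300, b_3 = 150, c_3 = 55, a_4 = 330, b_4 = 315, c_4 = 30, s_5 = 310, t_5 = 230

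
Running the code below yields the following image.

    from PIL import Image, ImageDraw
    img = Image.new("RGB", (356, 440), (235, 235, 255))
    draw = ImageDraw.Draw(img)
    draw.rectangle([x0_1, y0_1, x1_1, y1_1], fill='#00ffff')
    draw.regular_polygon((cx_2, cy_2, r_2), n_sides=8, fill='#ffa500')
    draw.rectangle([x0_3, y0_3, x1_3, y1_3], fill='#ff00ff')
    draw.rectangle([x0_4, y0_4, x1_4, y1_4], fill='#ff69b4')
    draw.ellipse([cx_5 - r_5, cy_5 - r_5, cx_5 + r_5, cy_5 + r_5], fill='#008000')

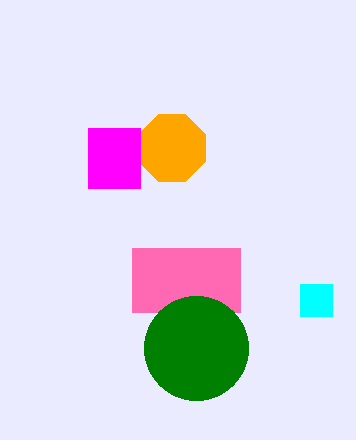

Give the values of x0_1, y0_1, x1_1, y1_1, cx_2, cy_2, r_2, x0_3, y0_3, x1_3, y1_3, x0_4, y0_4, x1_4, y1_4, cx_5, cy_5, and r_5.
x0_1 = 300; y0_1 = 284; x1_1 = 332; y1_1 = 316; cx_2 = 172; cy_2 = 148; r_2 = 36; x0_3 = 88; y0_3 = 128; x1_3 = 140; y1_3 = 188; x0_4 = 132; y0_4 = 248; x1_4 = 240; y1_4 = 312; cx_5 = 196; cy_5 = 348; r_5 = 52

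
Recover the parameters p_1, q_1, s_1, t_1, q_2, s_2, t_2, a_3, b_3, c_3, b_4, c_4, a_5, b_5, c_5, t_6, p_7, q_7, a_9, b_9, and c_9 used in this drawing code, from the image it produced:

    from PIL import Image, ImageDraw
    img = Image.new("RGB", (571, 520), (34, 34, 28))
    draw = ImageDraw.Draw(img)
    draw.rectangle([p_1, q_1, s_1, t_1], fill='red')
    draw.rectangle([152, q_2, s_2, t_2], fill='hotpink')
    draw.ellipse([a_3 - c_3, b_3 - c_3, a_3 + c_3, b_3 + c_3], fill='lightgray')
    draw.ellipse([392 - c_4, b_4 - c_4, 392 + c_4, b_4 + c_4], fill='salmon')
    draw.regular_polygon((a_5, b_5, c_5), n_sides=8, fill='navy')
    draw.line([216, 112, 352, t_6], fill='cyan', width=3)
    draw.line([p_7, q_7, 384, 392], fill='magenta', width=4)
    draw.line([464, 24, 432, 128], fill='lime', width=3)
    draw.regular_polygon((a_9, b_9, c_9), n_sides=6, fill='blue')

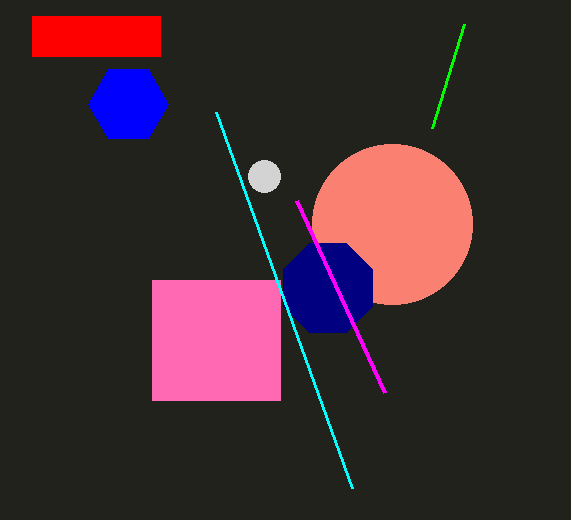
p_1 = 32
q_1 = 16
s_1 = 160
t_1 = 56
q_2 = 280
s_2 = 280
t_2 = 400
a_3 = 264
b_3 = 176
c_3 = 16
b_4 = 224
c_4 = 80
a_5 = 328
b_5 = 288
c_5 = 48
t_6 = 488
p_7 = 296
q_7 = 200
a_9 = 128
b_9 = 104
c_9 = 40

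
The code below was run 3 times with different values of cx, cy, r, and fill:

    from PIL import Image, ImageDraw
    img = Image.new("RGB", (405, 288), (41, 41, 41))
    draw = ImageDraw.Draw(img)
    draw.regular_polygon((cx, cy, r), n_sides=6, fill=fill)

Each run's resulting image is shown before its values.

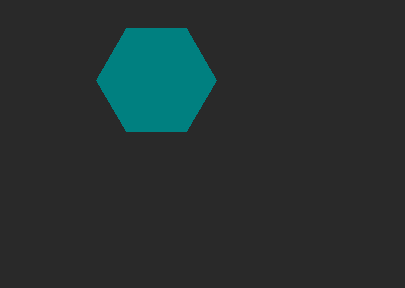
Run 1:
cx = 156
cy = 80
r = 60
fill = 'teal'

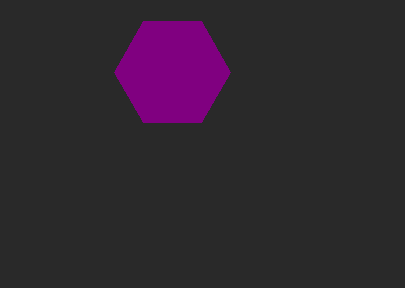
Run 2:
cx = 172; cy = 72; r = 58; fill = 'purple'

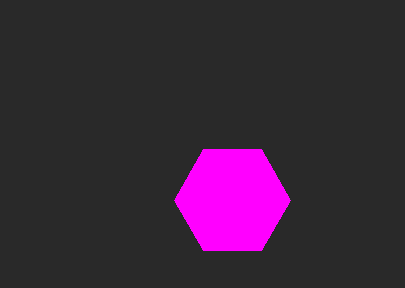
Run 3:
cx = 232
cy = 200
r = 58
fill = 'magenta'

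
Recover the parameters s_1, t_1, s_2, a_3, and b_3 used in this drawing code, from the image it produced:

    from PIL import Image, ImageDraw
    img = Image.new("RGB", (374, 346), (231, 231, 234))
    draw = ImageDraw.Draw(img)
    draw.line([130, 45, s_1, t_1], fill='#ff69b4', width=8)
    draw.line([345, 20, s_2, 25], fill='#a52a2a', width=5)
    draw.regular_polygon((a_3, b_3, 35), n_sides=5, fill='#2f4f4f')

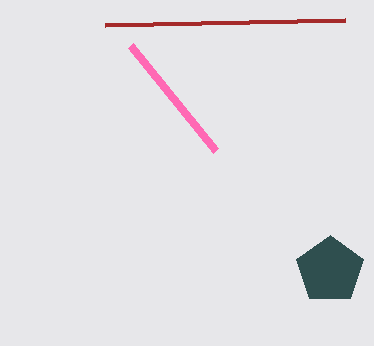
s_1 = 215; t_1 = 150; s_2 = 105; a_3 = 330; b_3 = 270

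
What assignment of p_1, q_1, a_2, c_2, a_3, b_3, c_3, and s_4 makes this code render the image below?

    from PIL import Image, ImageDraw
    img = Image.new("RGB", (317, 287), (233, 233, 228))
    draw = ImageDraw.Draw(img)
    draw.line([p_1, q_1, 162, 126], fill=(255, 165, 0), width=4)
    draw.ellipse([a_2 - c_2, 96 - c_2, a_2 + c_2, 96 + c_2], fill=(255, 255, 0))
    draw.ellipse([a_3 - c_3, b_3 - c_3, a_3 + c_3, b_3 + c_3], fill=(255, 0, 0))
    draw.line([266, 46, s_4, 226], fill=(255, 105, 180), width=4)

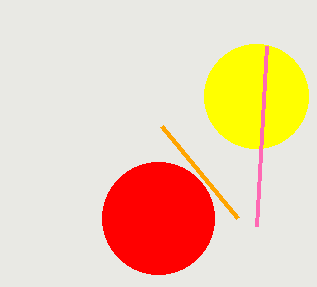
p_1 = 238; q_1 = 218; a_2 = 256; c_2 = 52; a_3 = 158; b_3 = 218; c_3 = 56; s_4 = 256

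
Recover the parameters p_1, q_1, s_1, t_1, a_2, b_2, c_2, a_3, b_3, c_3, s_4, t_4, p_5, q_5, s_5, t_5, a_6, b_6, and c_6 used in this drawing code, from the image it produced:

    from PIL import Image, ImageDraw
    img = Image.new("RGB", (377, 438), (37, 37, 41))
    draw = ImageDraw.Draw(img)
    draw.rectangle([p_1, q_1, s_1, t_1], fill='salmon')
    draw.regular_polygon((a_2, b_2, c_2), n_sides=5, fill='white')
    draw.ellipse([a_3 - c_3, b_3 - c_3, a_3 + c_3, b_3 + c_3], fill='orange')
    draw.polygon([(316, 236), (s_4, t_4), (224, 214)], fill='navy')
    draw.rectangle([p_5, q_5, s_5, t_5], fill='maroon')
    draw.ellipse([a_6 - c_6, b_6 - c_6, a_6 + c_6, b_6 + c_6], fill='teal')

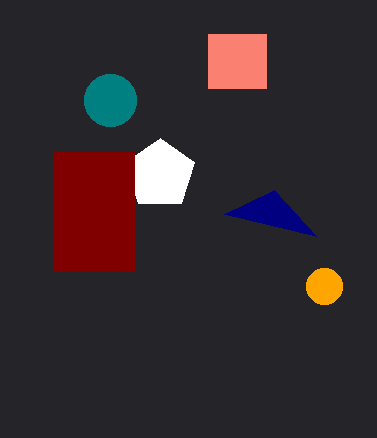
p_1 = 208, q_1 = 34, s_1 = 266, t_1 = 88, a_2 = 160, b_2 = 174, c_2 = 36, a_3 = 324, b_3 = 286, c_3 = 18, s_4 = 274, t_4 = 190, p_5 = 54, q_5 = 152, s_5 = 134, t_5 = 270, a_6 = 110, b_6 = 100, c_6 = 26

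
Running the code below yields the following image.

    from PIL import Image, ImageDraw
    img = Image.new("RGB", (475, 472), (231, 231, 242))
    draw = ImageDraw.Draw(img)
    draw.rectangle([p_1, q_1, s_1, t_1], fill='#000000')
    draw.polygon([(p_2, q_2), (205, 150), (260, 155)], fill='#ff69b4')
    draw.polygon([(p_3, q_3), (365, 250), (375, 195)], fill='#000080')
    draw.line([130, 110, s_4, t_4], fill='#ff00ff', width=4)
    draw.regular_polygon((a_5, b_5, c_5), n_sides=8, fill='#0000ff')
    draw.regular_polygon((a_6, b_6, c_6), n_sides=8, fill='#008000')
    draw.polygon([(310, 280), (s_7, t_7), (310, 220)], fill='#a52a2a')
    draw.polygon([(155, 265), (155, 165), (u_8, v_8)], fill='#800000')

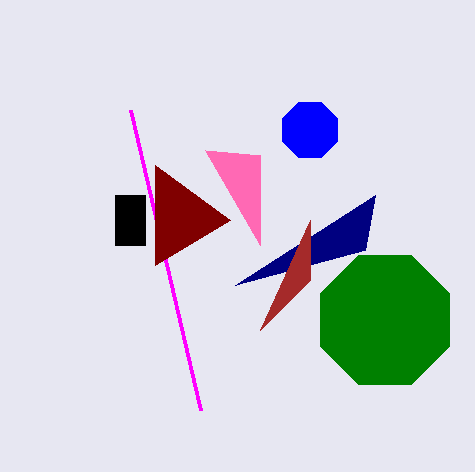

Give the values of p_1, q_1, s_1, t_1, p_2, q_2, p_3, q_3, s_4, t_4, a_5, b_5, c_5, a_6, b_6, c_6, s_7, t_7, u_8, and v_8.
p_1 = 115; q_1 = 195; s_1 = 145; t_1 = 245; p_2 = 260; q_2 = 245; p_3 = 235; q_3 = 285; s_4 = 200; t_4 = 410; a_5 = 310; b_5 = 130; c_5 = 30; a_6 = 385; b_6 = 320; c_6 = 70; s_7 = 260; t_7 = 330; u_8 = 230; v_8 = 220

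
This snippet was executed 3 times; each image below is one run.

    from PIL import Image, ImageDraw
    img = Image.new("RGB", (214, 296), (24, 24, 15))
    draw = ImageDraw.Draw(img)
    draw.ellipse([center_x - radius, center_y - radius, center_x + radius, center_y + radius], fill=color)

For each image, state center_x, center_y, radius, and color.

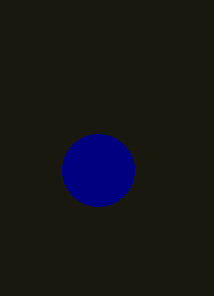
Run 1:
center_x = 98; center_y = 170; radius = 36; color = 'navy'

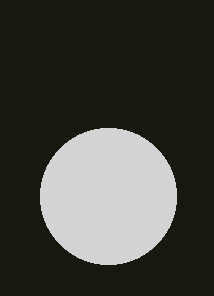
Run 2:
center_x = 108; center_y = 196; radius = 68; color = 'lightgray'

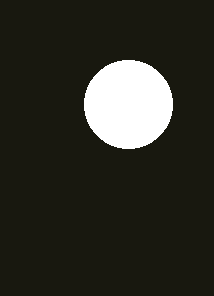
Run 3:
center_x = 128
center_y = 104
radius = 44
color = 'white'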